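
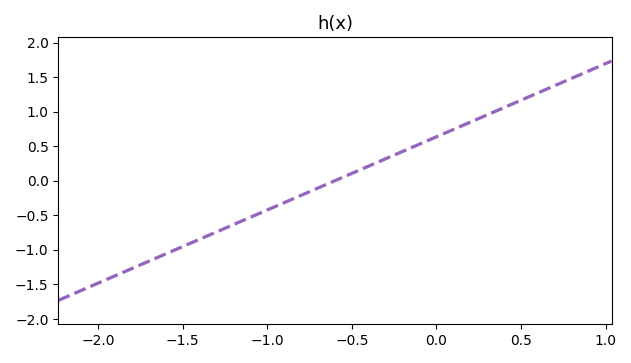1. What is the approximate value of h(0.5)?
1.15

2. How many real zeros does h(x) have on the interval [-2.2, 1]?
1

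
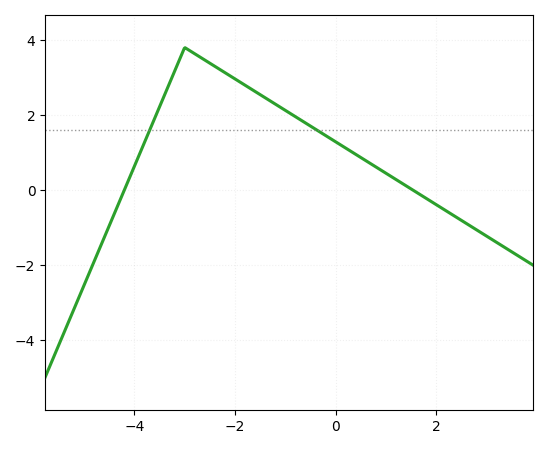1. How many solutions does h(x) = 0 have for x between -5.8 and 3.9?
2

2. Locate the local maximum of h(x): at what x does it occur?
-3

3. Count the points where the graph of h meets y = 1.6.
2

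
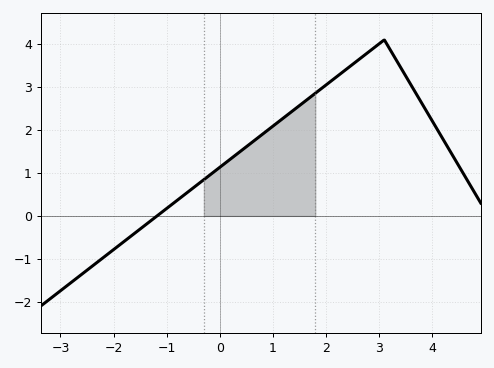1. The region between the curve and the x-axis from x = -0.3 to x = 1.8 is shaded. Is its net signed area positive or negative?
positive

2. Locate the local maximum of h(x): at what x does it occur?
3.1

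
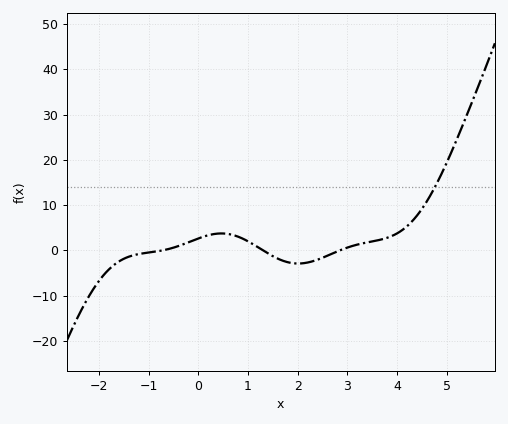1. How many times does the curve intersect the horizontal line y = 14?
1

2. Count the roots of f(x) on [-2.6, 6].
3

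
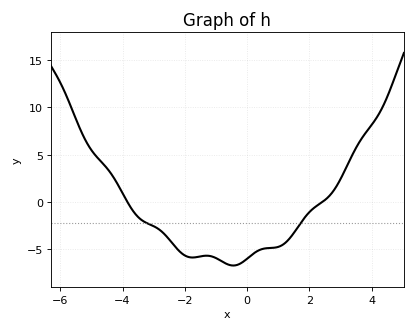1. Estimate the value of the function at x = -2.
-5.5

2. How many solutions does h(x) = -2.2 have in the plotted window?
2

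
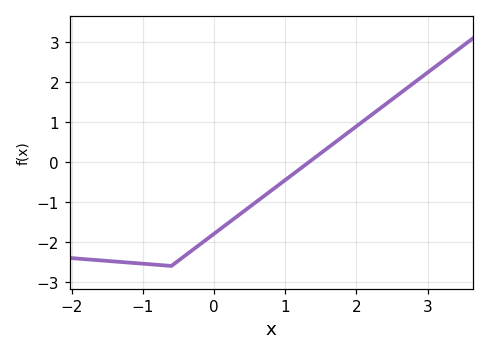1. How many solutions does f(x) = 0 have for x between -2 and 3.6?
1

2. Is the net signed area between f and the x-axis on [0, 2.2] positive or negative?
negative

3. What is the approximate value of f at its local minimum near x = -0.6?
-2.6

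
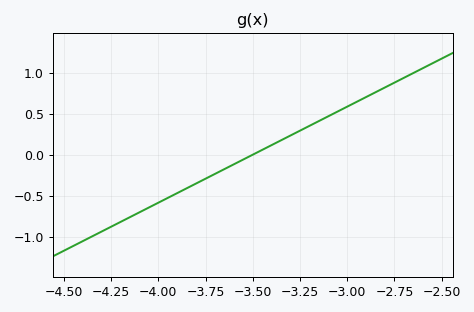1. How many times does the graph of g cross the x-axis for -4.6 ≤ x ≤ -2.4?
1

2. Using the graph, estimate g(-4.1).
-0.7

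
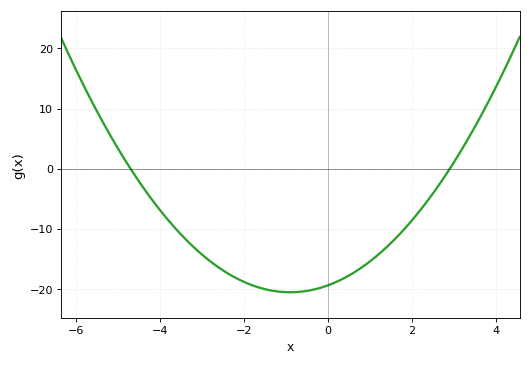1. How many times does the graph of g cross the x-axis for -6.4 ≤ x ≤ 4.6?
2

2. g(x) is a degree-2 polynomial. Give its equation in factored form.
y = 1.42(x + 4.7)(x - 2.9)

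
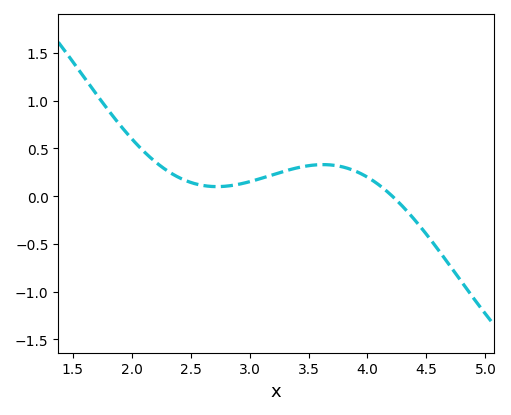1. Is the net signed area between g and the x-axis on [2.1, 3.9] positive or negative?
positive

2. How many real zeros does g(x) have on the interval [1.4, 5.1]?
1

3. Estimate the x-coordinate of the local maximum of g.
3.62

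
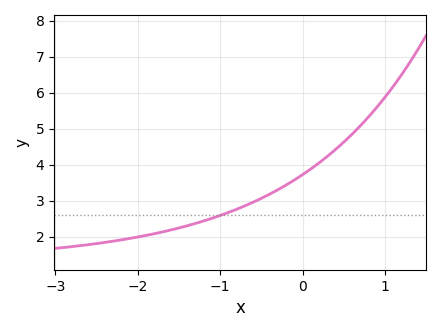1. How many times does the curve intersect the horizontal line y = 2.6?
1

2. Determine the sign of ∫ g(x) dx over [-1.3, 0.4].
positive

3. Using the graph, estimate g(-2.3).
1.87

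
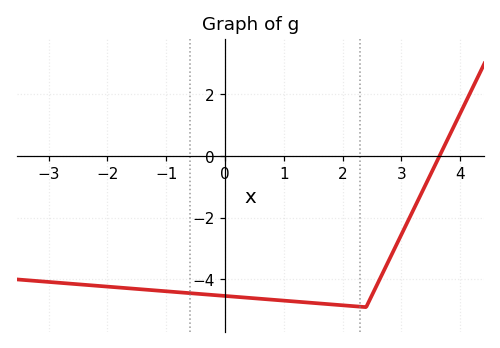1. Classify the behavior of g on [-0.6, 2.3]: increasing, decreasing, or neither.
decreasing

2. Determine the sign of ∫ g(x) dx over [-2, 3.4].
negative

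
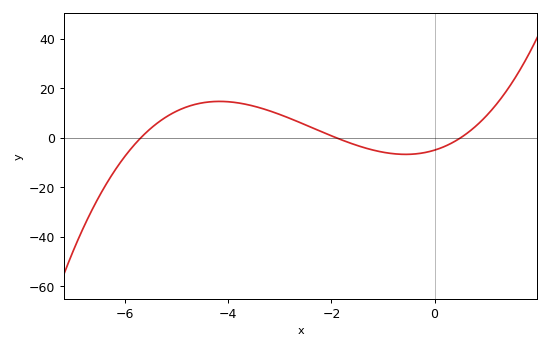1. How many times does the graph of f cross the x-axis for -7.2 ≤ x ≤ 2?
3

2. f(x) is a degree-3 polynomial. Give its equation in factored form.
y = 0.91(x + 5.7)(x + 1.9)(x - 0.5)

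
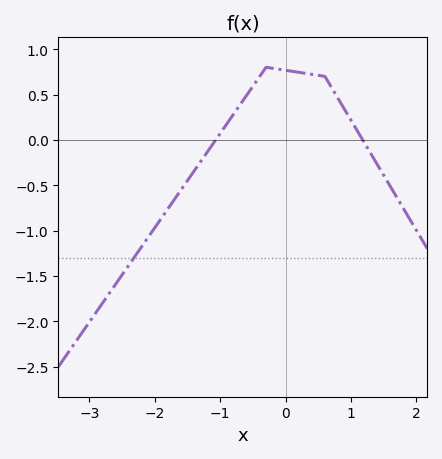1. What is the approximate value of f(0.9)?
0.336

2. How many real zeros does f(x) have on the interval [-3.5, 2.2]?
2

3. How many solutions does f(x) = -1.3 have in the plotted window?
1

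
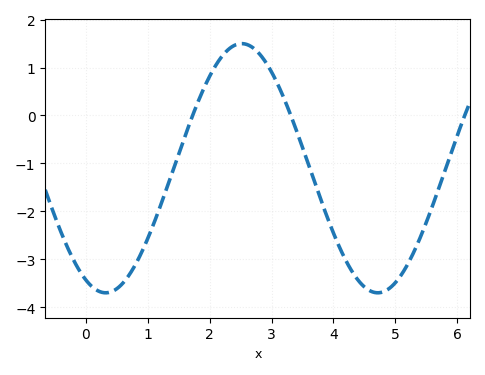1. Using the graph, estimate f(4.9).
-3.6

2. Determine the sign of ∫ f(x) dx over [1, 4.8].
negative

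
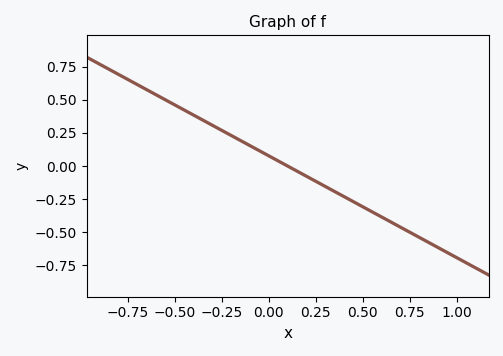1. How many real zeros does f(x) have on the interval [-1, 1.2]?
1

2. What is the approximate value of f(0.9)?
-0.616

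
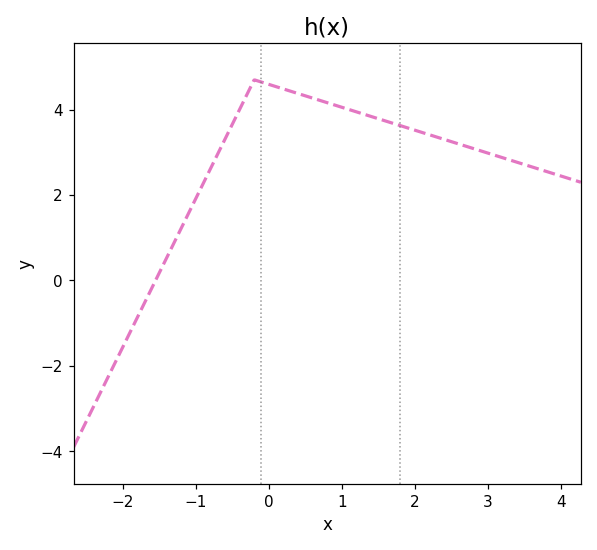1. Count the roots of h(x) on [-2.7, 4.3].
1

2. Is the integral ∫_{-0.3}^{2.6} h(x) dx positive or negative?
positive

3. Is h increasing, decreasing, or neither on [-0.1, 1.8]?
decreasing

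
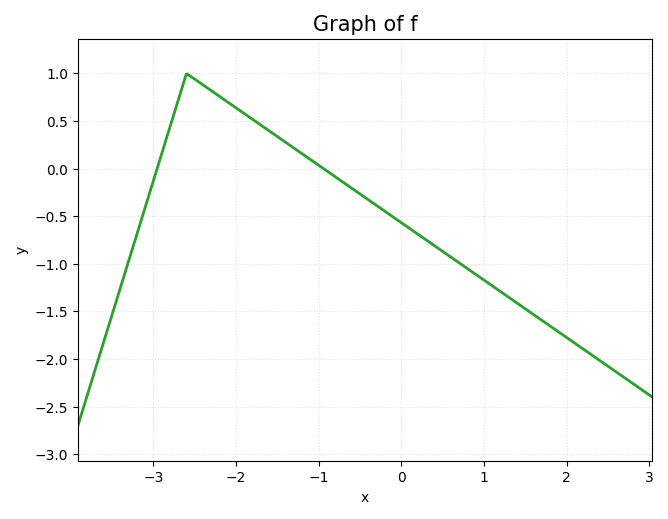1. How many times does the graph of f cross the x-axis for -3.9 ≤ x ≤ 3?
2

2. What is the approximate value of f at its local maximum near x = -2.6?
1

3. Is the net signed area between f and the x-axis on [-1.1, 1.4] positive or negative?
negative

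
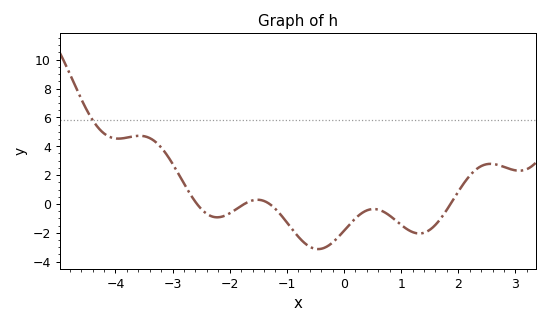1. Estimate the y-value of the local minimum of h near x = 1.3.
-2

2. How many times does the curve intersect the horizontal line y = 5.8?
1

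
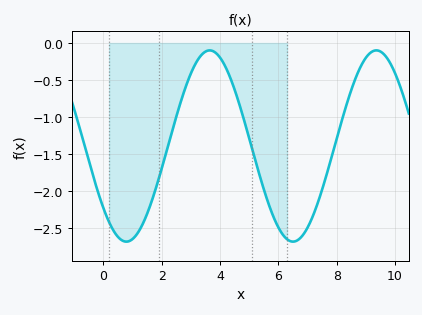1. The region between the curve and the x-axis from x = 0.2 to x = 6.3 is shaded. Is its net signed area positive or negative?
negative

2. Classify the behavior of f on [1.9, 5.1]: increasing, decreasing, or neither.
neither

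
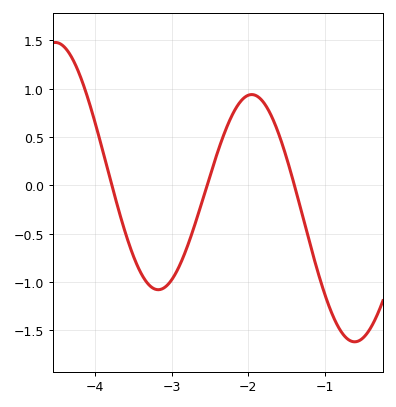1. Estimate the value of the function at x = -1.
-1.13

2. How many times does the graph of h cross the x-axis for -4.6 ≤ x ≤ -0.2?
3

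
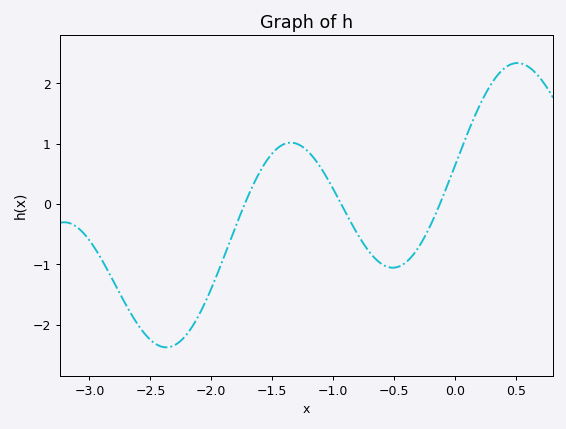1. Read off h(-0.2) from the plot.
-0.3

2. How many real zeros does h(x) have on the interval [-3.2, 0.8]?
3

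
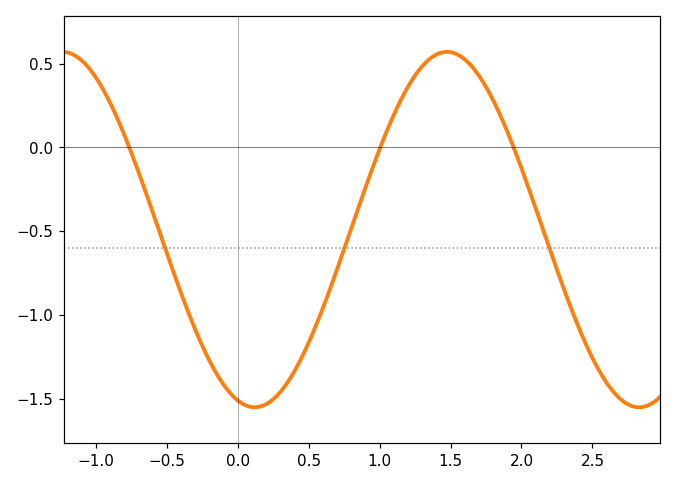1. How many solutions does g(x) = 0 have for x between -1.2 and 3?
3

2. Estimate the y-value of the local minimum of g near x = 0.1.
-1.55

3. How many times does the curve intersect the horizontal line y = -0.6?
3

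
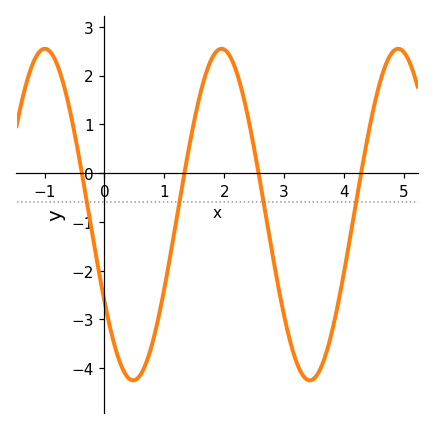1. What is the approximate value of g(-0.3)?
-0.5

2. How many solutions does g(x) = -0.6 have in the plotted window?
4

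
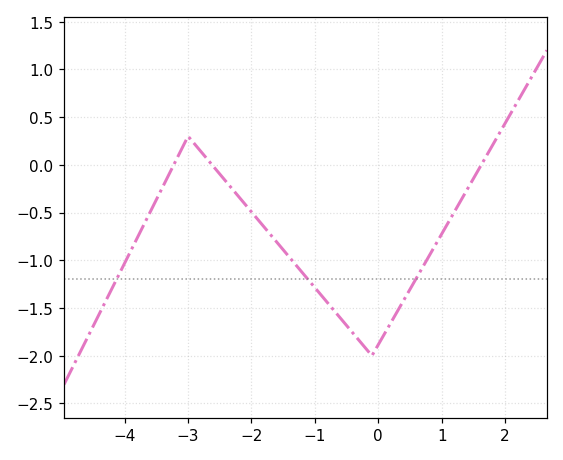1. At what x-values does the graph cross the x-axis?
-3.2, -2.6, 1.6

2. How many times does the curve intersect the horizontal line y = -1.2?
3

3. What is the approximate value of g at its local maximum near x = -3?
0.3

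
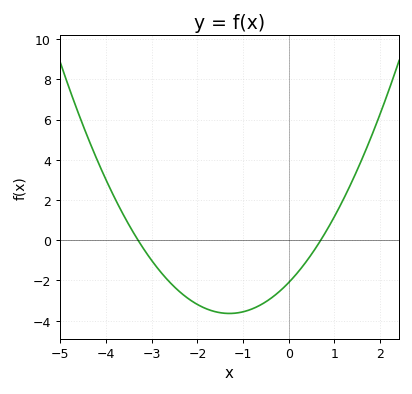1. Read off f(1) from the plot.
1.17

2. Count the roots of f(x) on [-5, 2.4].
2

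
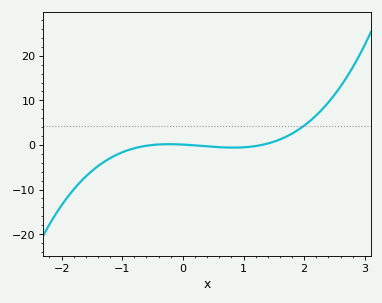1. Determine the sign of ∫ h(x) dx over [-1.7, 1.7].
negative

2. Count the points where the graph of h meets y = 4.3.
1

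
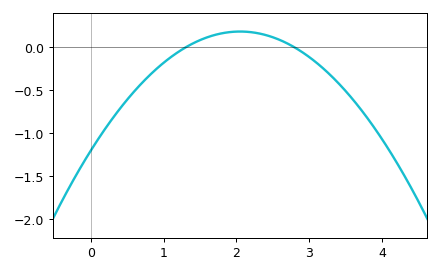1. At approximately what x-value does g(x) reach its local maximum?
2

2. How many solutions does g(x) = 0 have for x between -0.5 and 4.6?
2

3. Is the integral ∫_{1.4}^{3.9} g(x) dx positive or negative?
negative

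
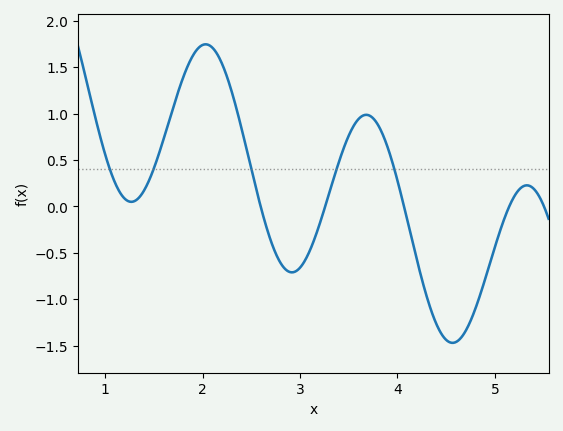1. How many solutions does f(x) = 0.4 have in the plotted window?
5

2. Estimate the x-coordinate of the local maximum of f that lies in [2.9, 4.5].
3.68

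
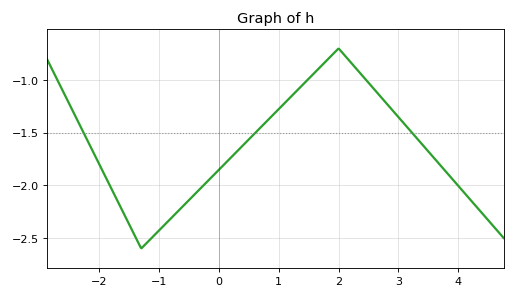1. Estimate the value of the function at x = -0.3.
-2.02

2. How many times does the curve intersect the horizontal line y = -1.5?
3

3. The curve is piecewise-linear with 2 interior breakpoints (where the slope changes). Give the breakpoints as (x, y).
(-1.3, -2.6); (2, -0.7)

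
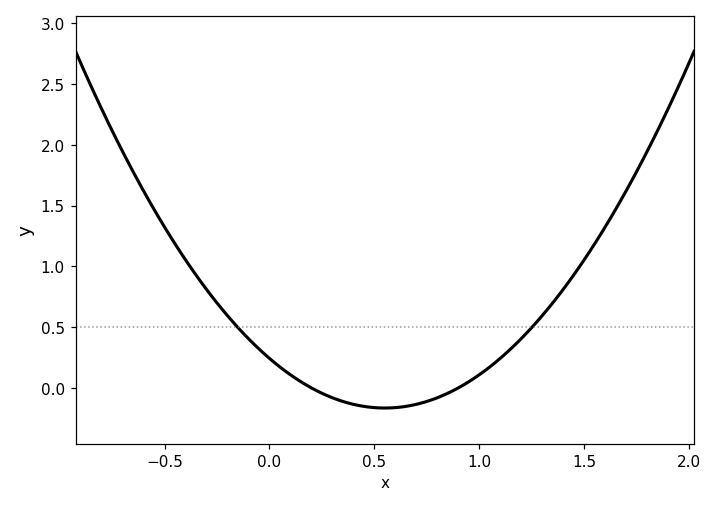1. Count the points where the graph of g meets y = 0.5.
2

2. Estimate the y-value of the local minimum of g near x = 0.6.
-0.15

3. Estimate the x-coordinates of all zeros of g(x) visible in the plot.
0.2, 0.9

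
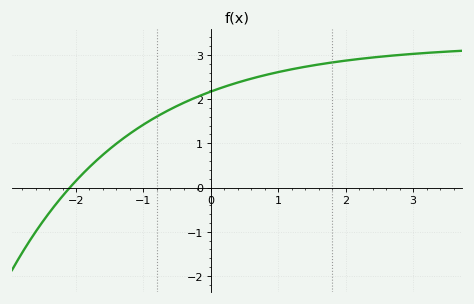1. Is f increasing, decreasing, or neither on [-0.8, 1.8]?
increasing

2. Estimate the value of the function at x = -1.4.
0.993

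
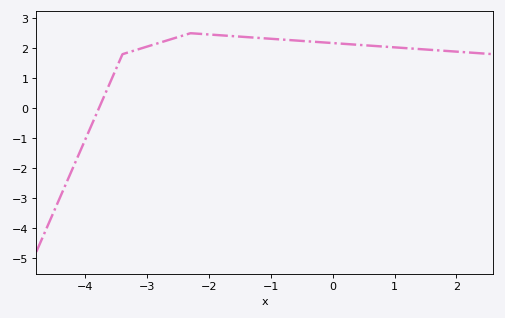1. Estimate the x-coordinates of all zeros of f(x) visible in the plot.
-3.78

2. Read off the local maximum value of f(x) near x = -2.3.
2.5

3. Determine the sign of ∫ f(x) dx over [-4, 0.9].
positive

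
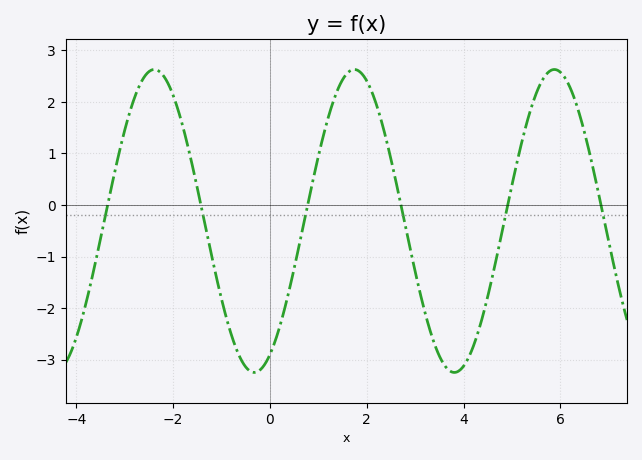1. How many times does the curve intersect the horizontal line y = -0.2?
6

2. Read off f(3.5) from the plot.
-2.93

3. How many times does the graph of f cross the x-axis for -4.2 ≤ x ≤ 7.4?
6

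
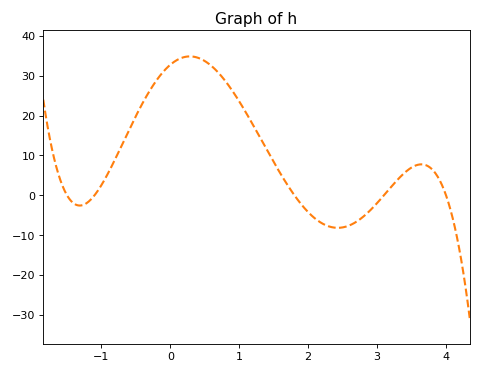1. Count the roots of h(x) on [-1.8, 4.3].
5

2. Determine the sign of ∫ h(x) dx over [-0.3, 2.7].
positive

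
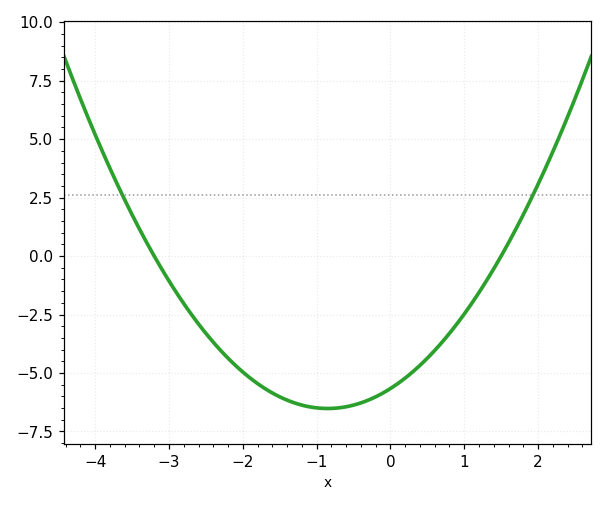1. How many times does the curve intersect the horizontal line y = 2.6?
2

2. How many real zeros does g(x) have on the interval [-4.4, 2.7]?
2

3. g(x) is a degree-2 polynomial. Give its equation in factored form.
y = 1.18(x + 3.2)(x - 1.5)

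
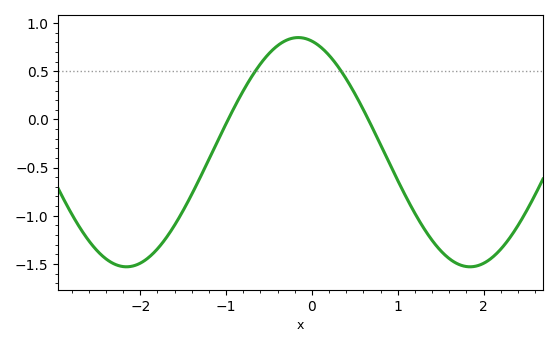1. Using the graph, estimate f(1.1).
-0.8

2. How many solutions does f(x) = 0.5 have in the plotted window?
2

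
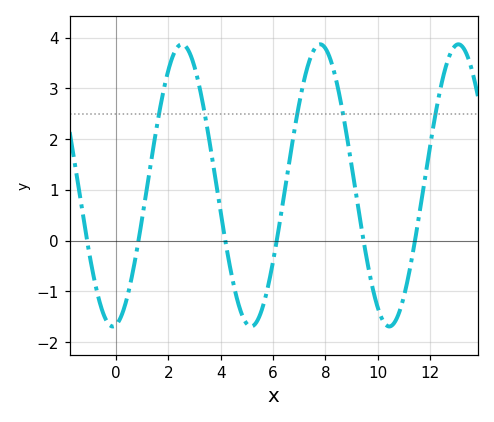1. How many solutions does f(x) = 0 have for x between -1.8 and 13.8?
6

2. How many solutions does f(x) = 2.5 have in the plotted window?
5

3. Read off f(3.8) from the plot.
1.23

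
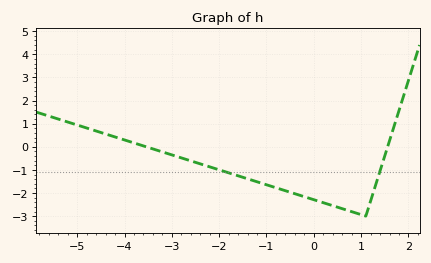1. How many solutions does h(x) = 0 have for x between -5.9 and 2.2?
2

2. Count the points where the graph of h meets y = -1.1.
2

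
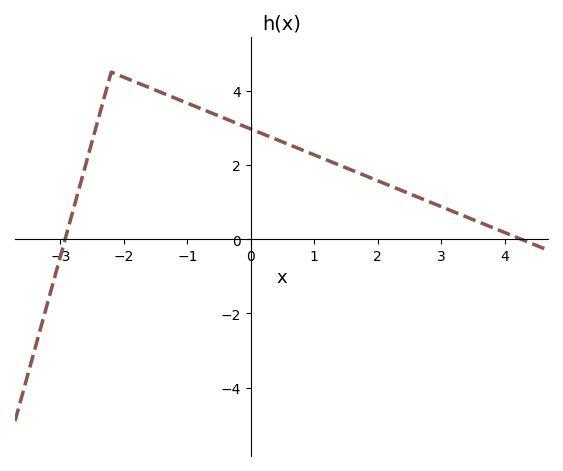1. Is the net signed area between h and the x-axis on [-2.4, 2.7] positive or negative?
positive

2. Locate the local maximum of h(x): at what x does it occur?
-2.2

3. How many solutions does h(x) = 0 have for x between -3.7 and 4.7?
2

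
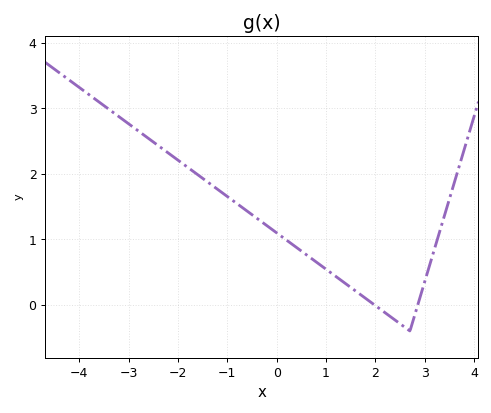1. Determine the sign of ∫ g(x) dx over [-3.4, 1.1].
positive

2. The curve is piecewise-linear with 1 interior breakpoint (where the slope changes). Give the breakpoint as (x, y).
(2.7, -0.4)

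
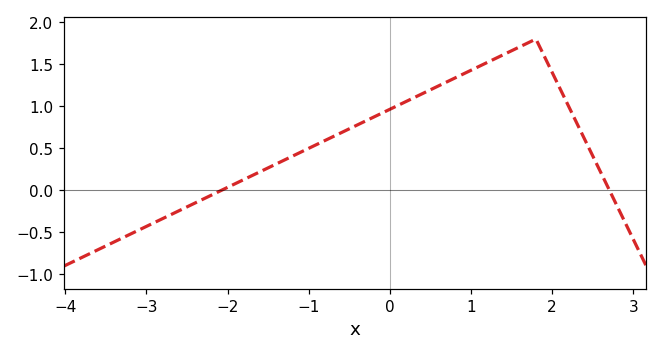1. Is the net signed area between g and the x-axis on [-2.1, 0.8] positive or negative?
positive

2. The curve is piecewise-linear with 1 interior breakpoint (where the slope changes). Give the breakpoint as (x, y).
(1.8, 1.8)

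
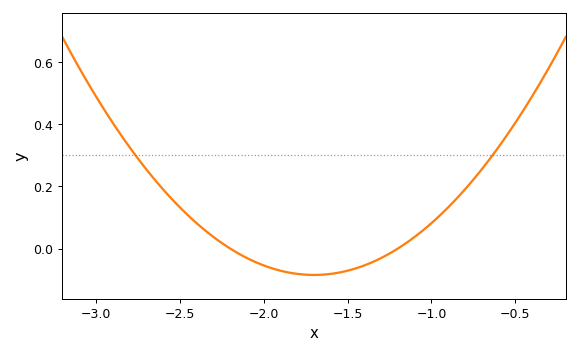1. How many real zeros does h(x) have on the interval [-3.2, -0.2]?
2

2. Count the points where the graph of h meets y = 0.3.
2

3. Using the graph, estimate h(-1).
0.082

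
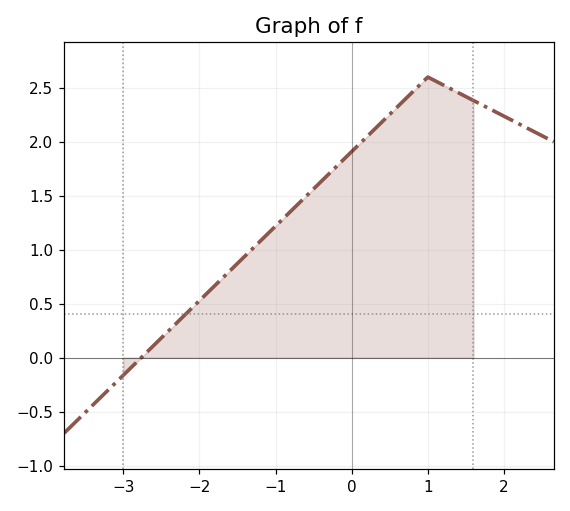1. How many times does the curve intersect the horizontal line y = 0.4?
1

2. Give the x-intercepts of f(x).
-2.8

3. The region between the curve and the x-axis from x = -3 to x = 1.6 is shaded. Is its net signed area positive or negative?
positive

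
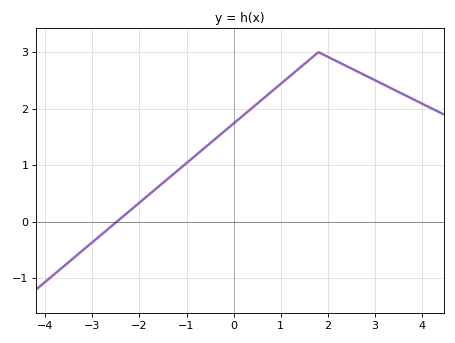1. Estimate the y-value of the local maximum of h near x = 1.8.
3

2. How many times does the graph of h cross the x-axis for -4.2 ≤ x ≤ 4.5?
1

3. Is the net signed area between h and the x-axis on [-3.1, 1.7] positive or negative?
positive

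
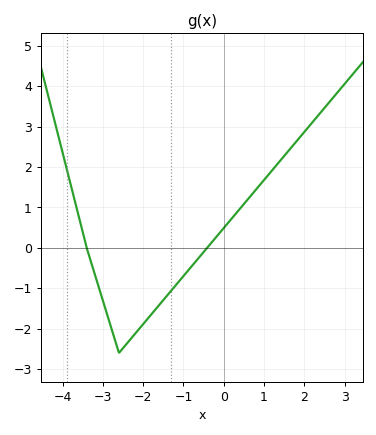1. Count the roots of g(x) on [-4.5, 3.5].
2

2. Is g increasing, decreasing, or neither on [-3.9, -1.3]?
neither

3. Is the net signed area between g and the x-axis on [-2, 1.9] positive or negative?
positive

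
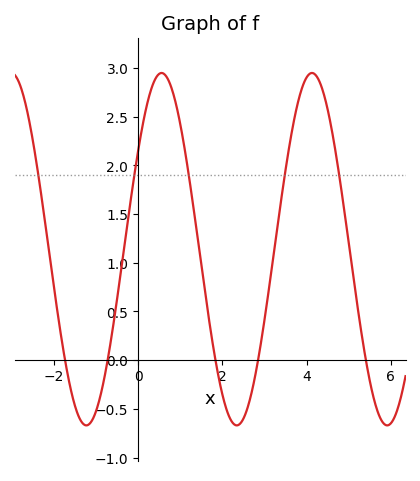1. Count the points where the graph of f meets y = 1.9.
5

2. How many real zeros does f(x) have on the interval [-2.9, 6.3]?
5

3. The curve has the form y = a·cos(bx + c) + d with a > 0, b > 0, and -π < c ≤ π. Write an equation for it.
y = 1.81cos(1.8x - 0.98) + 1.14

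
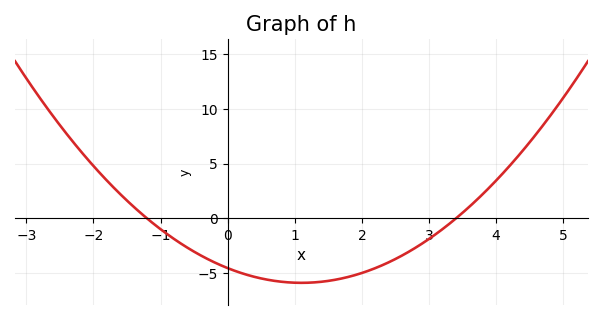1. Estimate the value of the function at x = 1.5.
-5.69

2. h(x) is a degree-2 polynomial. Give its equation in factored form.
y = 1.11(x + 1.2)(x - 3.4)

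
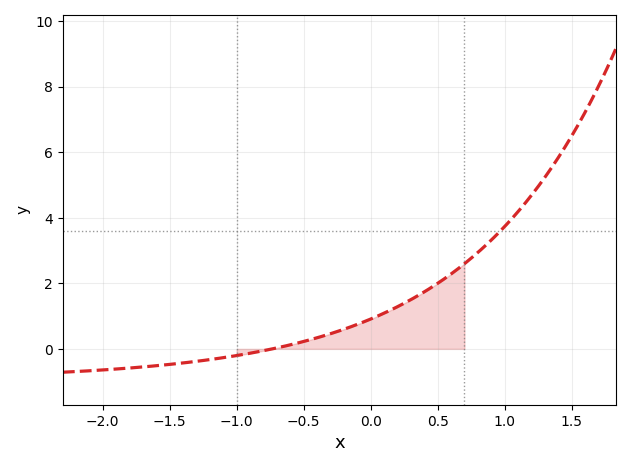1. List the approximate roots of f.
-0.7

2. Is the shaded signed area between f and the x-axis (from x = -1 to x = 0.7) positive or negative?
positive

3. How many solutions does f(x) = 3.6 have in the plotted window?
1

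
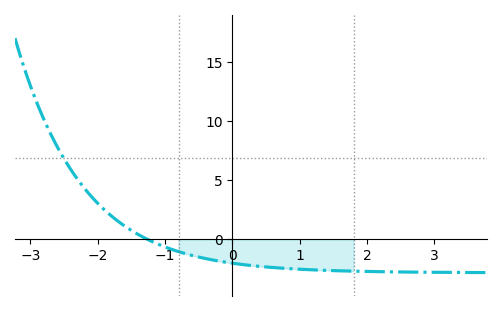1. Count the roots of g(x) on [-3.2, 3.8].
1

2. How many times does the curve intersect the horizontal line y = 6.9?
1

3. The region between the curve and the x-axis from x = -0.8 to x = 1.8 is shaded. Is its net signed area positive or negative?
negative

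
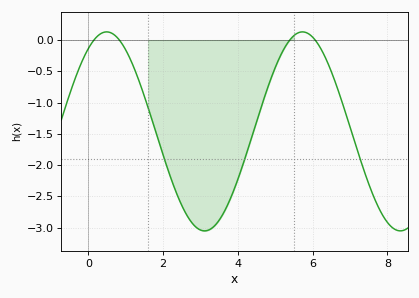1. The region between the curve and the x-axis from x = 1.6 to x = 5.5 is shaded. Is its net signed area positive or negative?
negative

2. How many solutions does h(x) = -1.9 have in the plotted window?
3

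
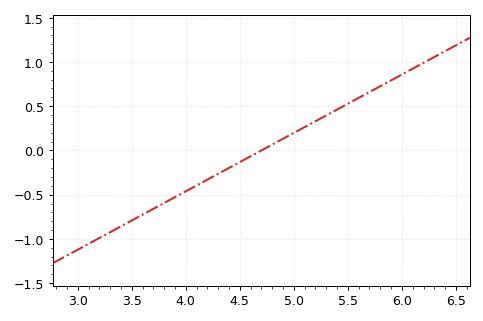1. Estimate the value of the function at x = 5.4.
0.45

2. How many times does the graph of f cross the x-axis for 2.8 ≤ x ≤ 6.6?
1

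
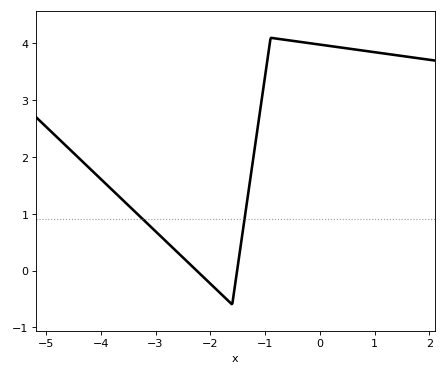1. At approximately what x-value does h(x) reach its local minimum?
-1.6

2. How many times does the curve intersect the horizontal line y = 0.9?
2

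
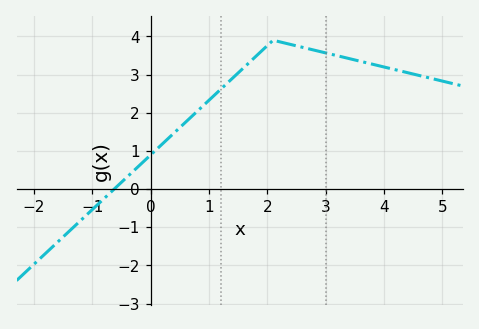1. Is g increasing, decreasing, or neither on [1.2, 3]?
neither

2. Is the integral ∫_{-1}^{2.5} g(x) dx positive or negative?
positive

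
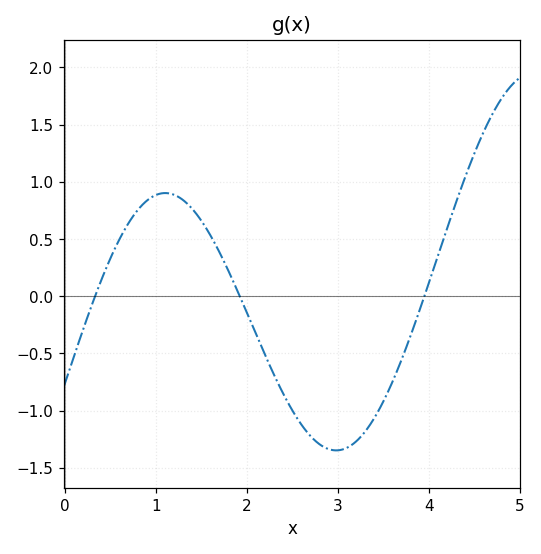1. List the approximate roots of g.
0.328, 1.92, 3.95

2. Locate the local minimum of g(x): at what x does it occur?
2.98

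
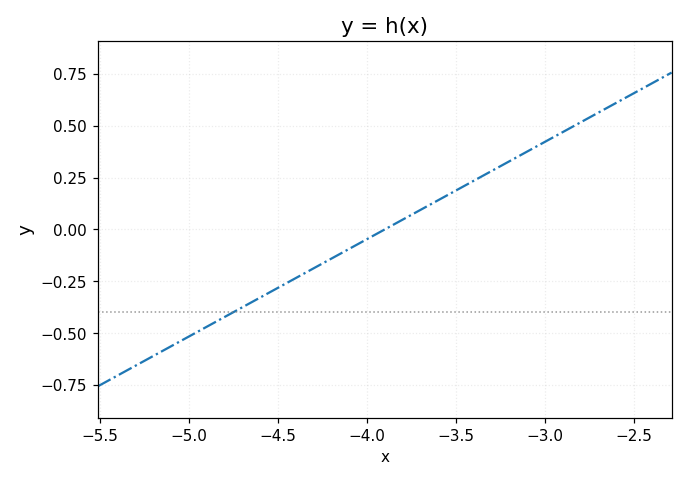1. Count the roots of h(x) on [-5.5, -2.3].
1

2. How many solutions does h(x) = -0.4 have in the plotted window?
1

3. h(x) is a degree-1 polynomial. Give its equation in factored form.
y = 0.47(x + 3.9)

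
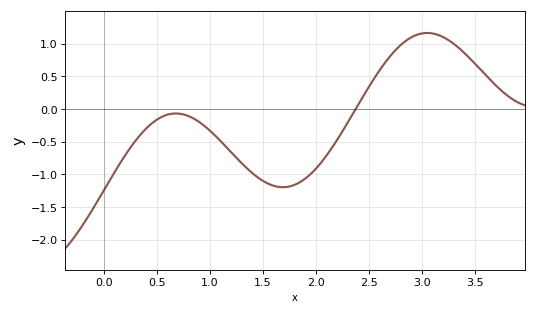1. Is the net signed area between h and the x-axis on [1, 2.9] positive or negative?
negative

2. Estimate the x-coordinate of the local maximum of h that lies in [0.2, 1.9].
0.68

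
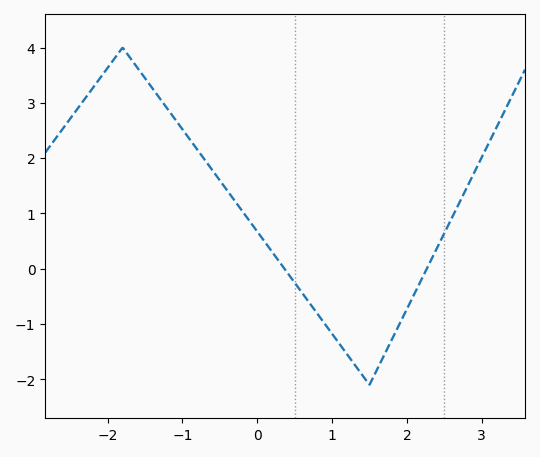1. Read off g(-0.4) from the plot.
1.41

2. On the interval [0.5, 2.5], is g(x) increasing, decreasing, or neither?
neither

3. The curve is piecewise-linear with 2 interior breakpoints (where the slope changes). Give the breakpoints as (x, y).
(-1.8, 4); (1.5, -2.1)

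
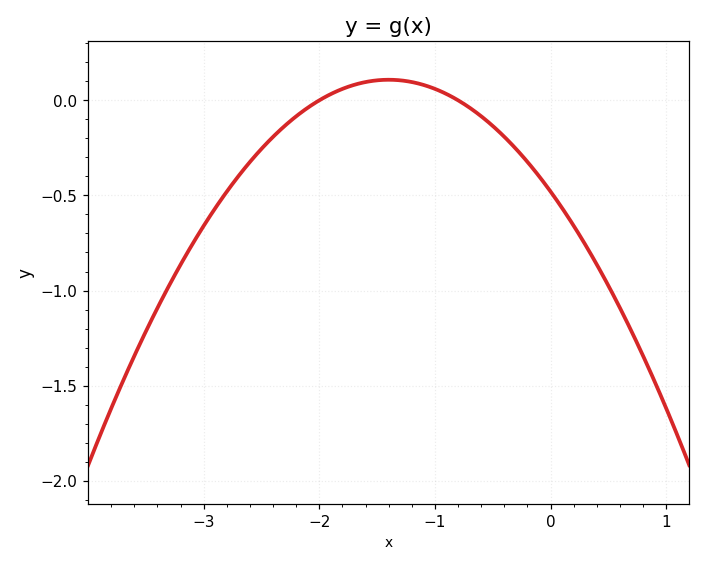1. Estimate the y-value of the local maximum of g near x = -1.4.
0.1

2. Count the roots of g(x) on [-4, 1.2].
2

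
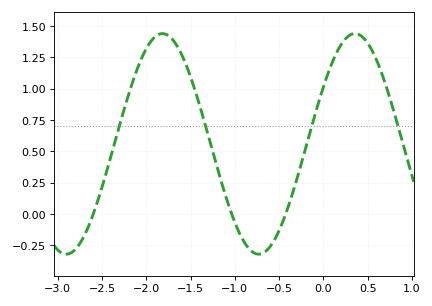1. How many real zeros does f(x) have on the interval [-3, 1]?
3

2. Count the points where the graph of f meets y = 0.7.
4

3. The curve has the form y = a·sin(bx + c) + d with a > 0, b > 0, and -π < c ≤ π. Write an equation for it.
y = 0.88sin(2.89x + 0.54) + 0.56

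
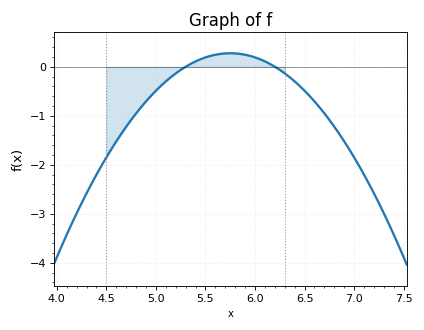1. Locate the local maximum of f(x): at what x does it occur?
5.75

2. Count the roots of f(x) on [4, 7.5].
2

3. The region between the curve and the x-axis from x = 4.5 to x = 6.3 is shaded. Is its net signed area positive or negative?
negative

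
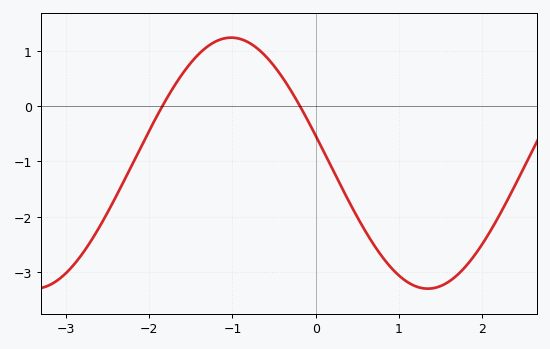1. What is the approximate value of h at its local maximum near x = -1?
1.2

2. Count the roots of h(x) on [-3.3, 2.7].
2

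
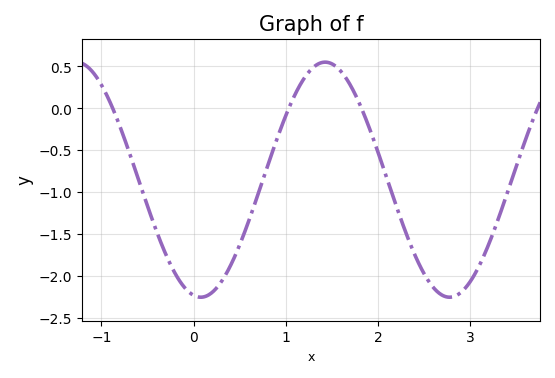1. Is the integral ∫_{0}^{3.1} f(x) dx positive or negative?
negative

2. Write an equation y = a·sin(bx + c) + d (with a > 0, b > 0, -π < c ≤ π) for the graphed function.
y = 1.4sin(2.33x - 1.75) - 0.85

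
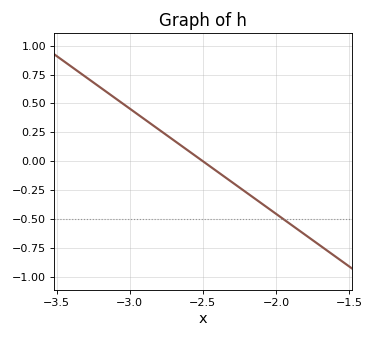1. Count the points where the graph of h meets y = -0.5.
1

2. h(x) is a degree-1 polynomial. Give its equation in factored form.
y = -0.91(x + 2.5)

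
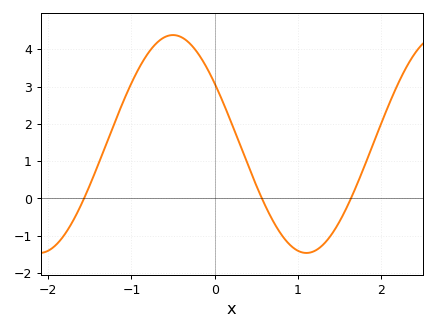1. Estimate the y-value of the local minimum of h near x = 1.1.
-1.5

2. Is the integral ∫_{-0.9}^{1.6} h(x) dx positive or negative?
positive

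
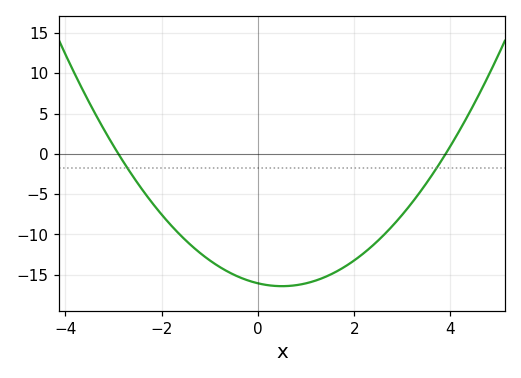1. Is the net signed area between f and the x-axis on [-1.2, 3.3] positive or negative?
negative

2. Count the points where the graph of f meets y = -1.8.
2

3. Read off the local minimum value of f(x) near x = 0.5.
-16.5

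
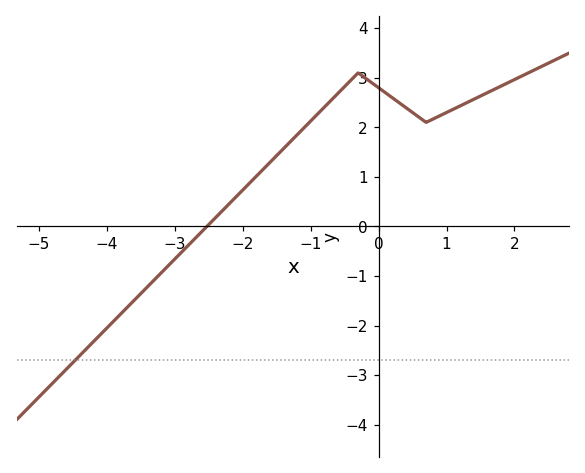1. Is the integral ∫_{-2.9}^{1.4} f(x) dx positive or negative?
positive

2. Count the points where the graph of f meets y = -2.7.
1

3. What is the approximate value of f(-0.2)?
3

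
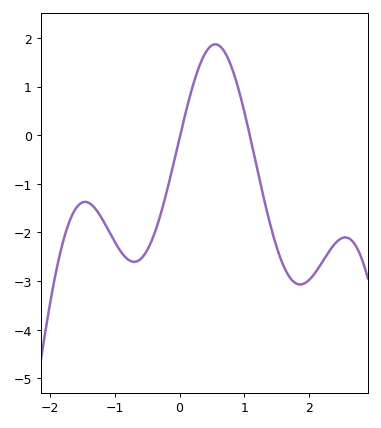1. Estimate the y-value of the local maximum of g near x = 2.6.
-2.1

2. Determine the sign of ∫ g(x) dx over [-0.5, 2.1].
negative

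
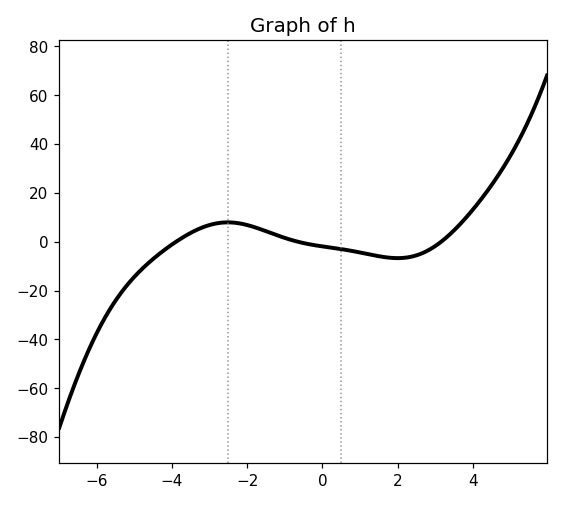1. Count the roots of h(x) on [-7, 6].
3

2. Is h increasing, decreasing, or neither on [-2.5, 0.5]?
decreasing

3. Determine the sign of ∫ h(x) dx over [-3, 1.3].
positive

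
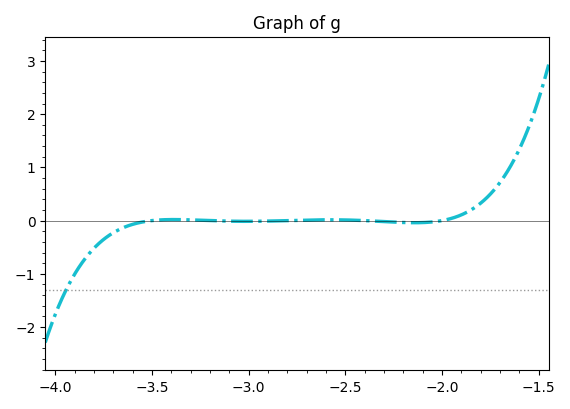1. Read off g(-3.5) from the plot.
0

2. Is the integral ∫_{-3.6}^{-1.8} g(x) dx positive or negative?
positive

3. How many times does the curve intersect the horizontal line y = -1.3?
1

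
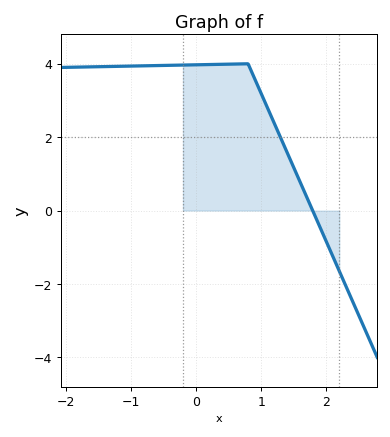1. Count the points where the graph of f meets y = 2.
1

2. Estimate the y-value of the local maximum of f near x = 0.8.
4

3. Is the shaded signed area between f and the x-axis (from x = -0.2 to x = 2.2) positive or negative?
positive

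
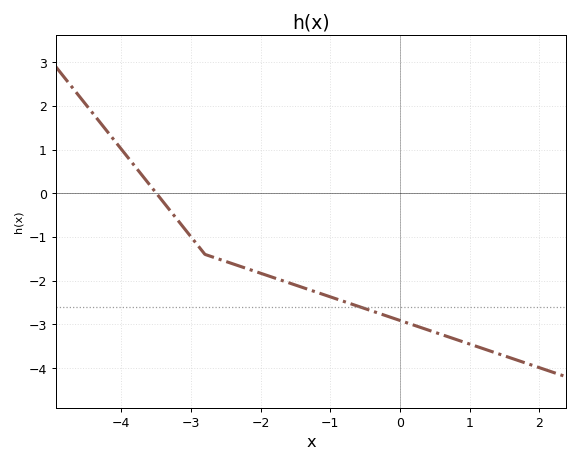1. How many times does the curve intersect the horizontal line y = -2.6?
1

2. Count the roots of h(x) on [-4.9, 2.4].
1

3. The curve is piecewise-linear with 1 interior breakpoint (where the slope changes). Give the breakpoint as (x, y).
(-2.8, -1.4)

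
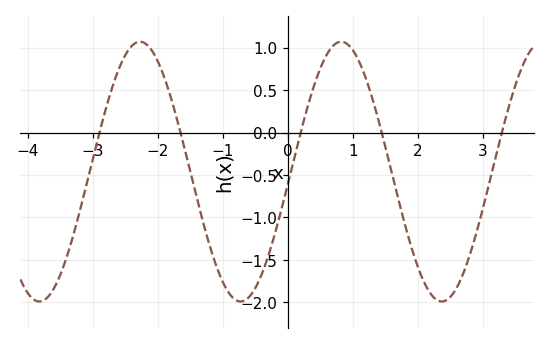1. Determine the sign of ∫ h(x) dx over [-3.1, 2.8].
negative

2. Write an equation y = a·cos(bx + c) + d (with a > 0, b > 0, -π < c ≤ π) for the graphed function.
y = 1.53cos(2.03x - 1.67) - 0.46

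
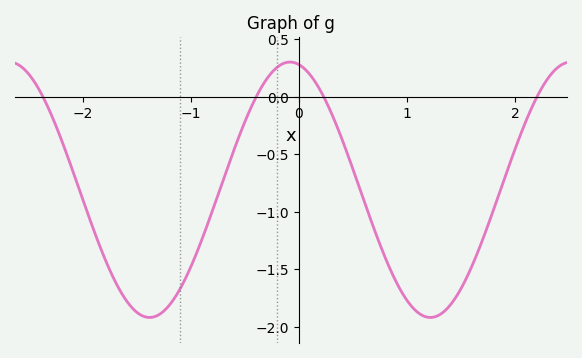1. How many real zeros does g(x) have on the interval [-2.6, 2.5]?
4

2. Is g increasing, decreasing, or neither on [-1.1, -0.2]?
increasing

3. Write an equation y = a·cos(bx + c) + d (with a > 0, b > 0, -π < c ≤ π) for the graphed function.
y = 1.11cos(2.4x + 0.2) - 0.81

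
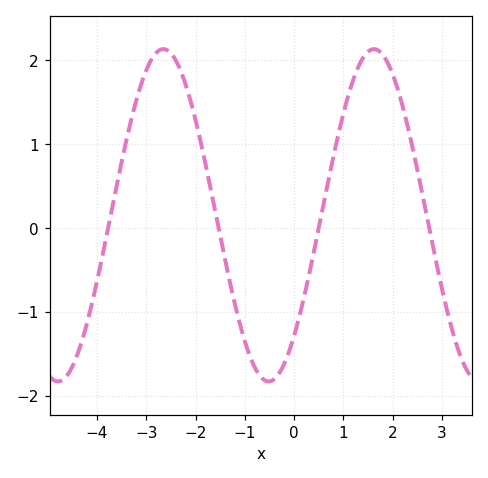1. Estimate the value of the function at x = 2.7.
0.1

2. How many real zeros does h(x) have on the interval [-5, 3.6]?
4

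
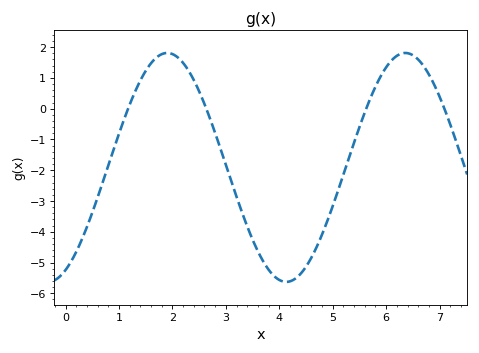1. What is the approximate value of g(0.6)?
-2.88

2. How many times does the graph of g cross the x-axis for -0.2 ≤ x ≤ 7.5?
4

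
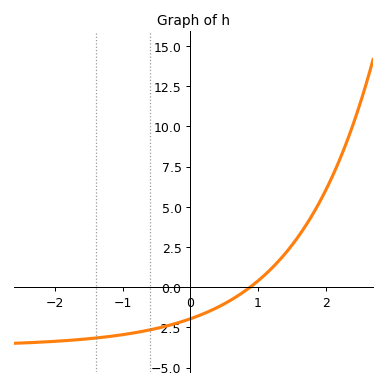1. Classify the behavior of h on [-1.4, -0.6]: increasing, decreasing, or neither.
increasing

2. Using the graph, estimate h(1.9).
5.21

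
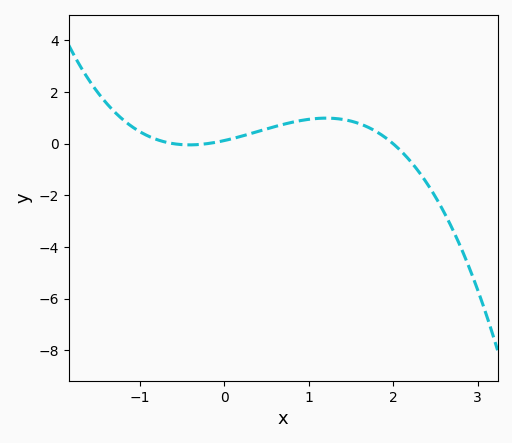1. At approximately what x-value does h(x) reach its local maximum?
1.2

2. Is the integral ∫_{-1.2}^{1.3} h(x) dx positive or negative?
positive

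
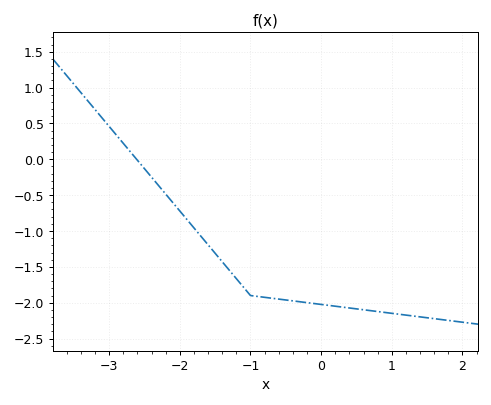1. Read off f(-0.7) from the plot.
-1.94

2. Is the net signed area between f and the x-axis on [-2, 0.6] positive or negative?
negative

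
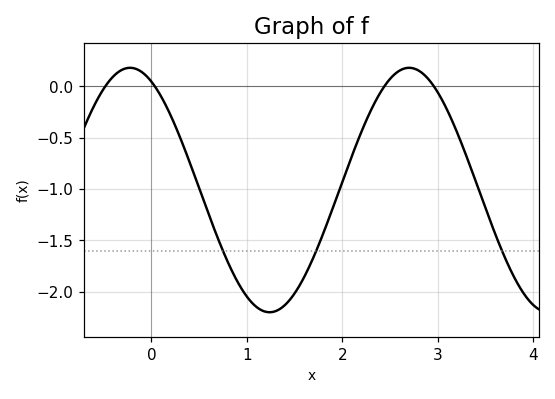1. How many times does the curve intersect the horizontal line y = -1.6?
3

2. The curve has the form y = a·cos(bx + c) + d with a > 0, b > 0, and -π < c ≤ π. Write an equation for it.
y = 1.19cos(2.15x + 0.48) - 1.01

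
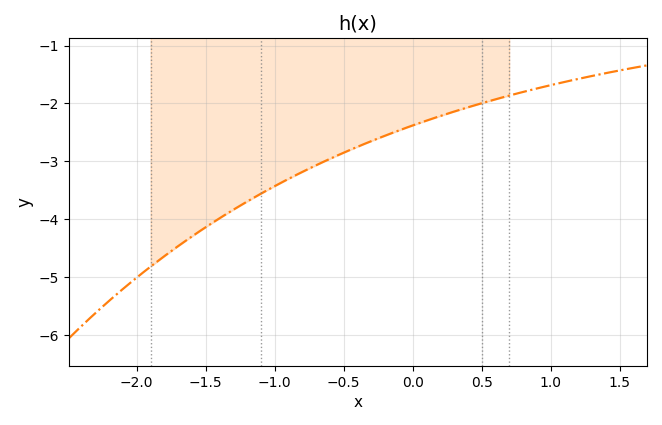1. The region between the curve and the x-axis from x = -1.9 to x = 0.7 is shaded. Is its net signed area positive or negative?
negative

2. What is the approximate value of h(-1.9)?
-4.82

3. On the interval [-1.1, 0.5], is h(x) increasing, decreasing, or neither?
increasing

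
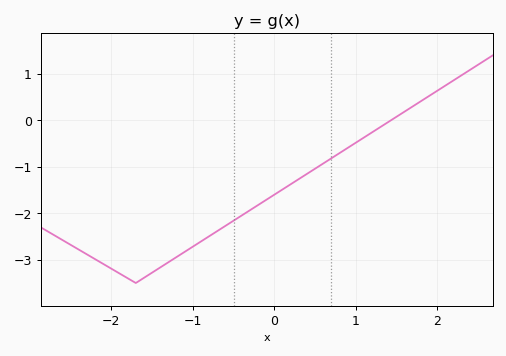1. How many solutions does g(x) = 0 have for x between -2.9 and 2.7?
1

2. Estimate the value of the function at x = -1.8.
-3.4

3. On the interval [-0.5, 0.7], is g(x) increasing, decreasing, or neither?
increasing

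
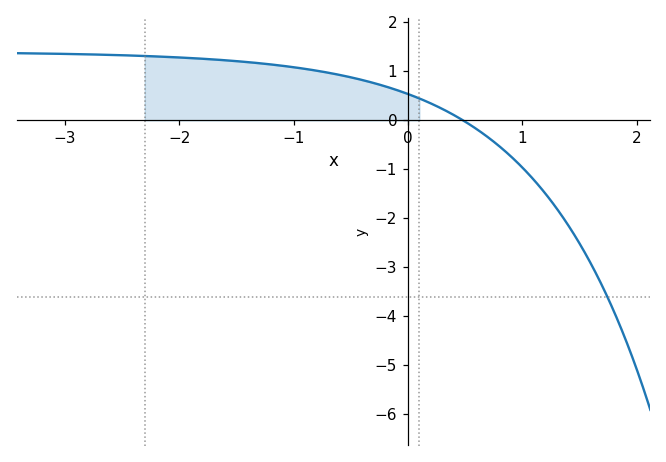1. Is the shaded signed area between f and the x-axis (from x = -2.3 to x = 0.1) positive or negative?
positive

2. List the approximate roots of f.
0.482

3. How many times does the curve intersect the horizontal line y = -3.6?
1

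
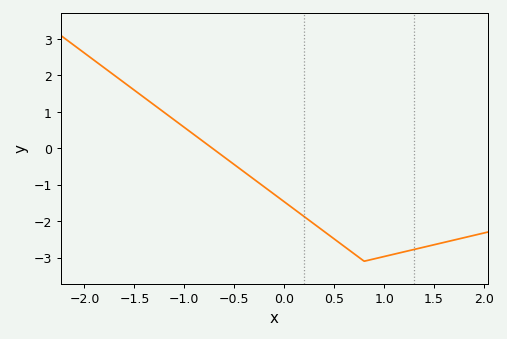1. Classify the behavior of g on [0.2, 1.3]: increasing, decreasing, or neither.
neither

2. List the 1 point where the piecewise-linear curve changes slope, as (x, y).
(0.8, -3.1)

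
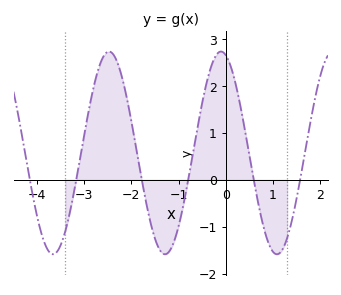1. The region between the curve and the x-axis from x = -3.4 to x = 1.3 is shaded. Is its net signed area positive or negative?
positive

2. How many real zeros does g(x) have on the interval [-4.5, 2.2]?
6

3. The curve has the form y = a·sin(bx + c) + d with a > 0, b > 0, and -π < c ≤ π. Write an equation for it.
y = 2.16sin(2.6x + 1.8) + 0.57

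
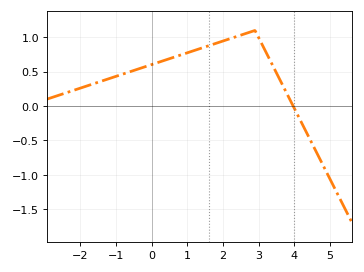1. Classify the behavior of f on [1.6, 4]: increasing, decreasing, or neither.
neither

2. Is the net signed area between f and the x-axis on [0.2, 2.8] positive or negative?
positive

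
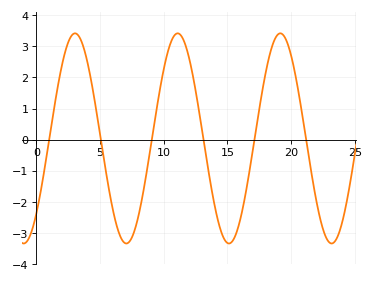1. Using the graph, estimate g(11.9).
2.78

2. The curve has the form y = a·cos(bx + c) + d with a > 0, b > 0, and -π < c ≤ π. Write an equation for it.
y = 3.38cos(0.78x - 2.37) + 0.04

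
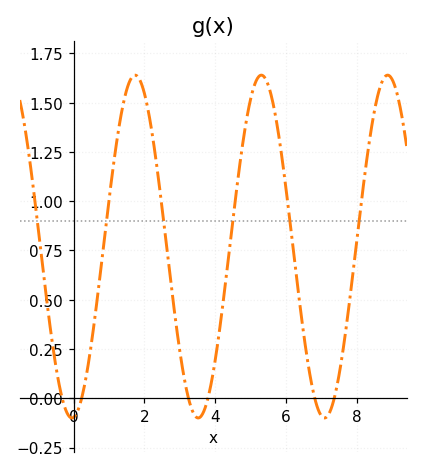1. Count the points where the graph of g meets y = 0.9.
6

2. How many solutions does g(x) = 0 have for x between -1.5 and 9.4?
6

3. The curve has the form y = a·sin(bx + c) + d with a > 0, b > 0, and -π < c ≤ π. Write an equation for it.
y = 0.87sin(1.76x - 1.48) + 0.77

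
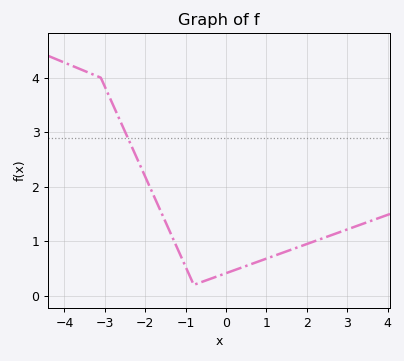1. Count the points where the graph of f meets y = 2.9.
1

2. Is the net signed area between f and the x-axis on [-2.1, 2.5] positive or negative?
positive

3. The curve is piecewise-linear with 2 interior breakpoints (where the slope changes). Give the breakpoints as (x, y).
(-3.1, 4); (-0.8, 0.2)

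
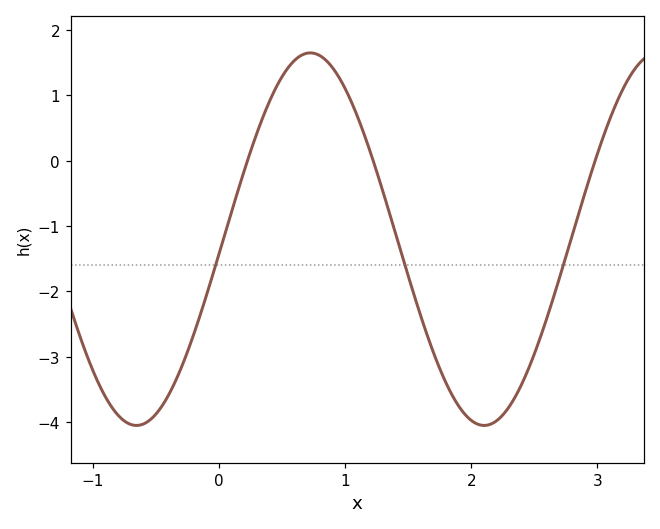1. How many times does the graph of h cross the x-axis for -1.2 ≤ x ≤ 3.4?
3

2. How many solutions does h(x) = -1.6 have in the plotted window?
3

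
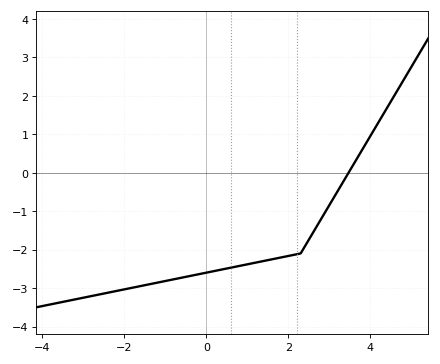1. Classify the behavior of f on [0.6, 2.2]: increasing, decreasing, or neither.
increasing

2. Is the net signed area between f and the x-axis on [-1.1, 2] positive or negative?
negative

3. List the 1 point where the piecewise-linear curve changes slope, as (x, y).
(2.3, -2.1)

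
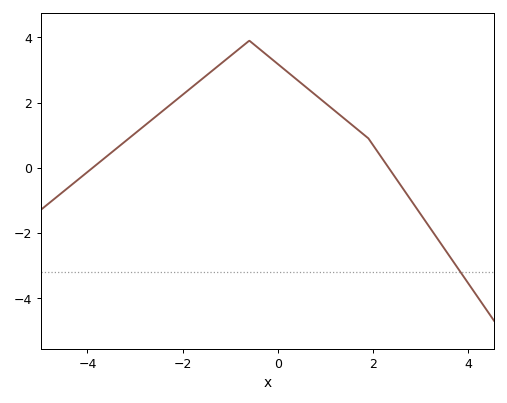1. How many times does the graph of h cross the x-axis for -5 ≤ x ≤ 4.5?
2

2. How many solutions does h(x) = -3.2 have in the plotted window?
1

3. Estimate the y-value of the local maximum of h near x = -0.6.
3.9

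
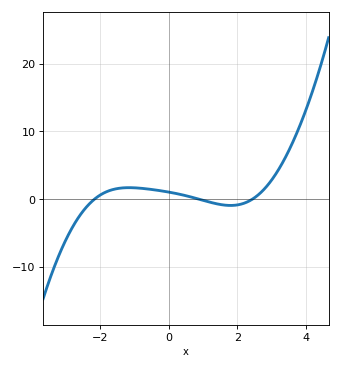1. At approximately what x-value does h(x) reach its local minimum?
1.8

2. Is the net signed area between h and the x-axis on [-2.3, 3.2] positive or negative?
positive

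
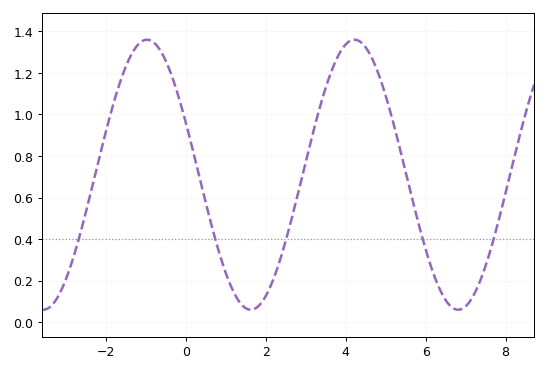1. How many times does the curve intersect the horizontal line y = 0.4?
5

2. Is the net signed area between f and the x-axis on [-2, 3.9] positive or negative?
positive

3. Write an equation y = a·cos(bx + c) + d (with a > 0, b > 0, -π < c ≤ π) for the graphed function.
y = 0.65cos(1.21x + 1.18) + 0.71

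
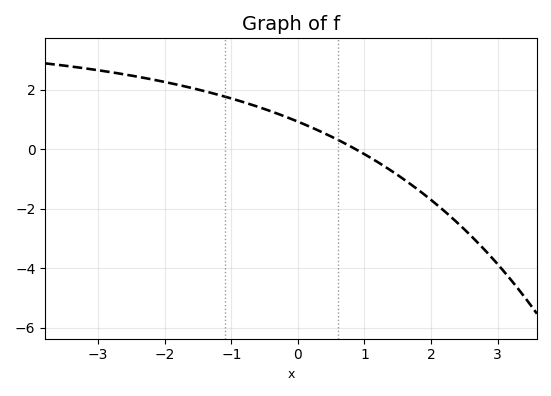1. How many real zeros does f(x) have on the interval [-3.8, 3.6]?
1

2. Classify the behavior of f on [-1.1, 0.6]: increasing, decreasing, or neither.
decreasing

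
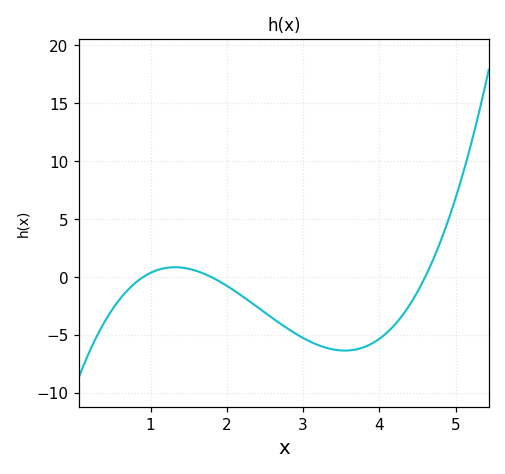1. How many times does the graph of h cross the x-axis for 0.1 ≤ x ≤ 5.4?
3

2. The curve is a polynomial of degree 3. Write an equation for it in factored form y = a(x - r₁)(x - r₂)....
y = 1.3(x - 0.9)(x - 1.8)(x - 4.6)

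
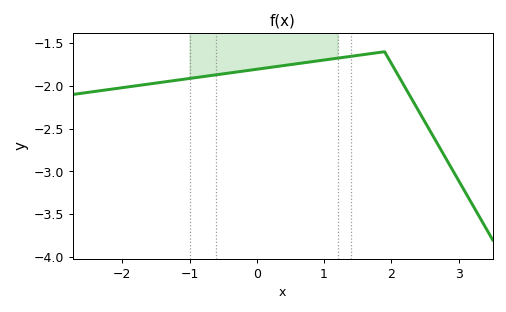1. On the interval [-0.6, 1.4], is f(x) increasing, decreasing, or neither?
increasing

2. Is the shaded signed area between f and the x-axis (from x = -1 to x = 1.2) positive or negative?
negative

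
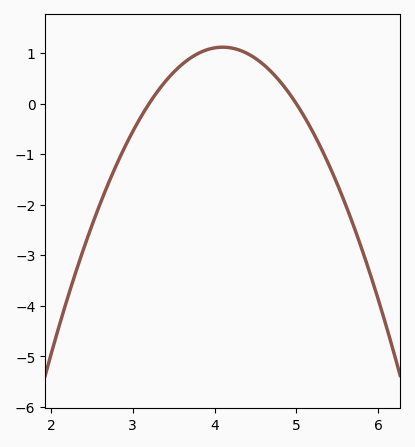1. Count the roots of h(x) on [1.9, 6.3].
2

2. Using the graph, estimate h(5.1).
-0.262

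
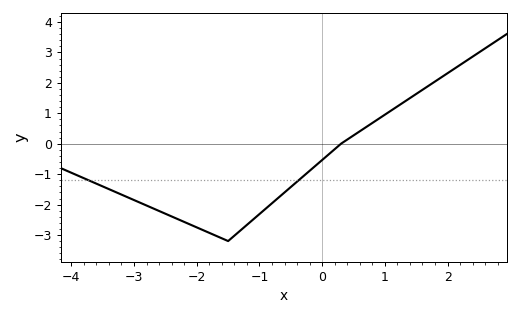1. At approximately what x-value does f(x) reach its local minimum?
-1.5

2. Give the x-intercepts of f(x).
0.3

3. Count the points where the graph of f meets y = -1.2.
2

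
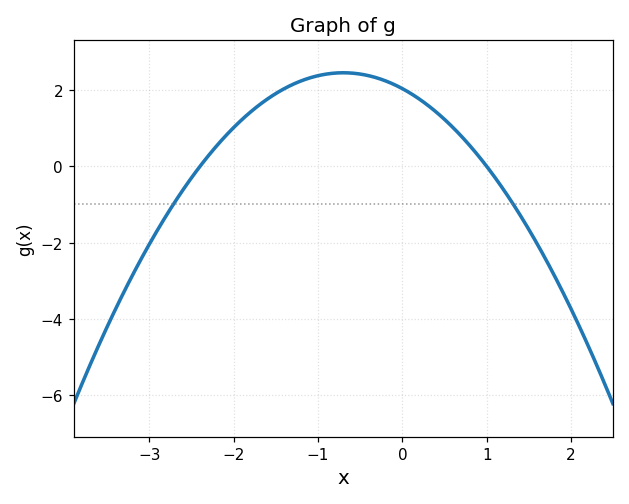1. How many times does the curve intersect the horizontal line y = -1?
2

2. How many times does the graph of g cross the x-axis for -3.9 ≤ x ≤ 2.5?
2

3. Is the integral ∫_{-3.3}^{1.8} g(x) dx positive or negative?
positive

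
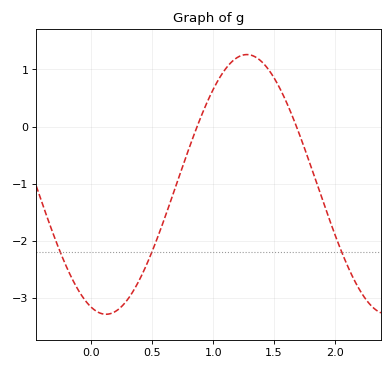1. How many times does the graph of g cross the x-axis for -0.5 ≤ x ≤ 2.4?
2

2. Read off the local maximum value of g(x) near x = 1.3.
1.26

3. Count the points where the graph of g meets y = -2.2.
3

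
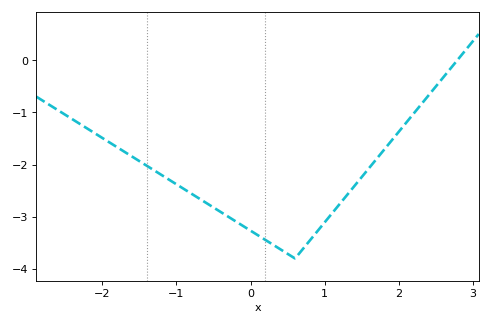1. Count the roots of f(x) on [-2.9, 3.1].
1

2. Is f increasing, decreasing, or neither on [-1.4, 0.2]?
decreasing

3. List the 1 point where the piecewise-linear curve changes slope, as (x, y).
(0.6, -3.8)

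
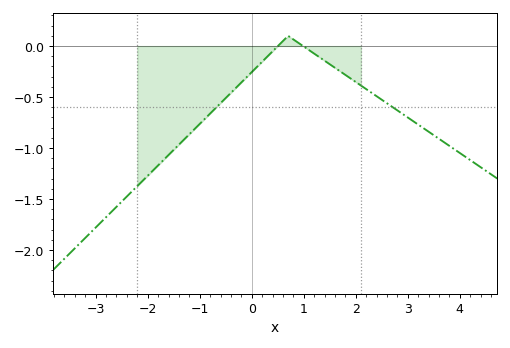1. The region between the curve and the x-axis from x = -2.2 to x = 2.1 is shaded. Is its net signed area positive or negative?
negative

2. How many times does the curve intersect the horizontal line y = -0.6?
2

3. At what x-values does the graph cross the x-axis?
0.6, 1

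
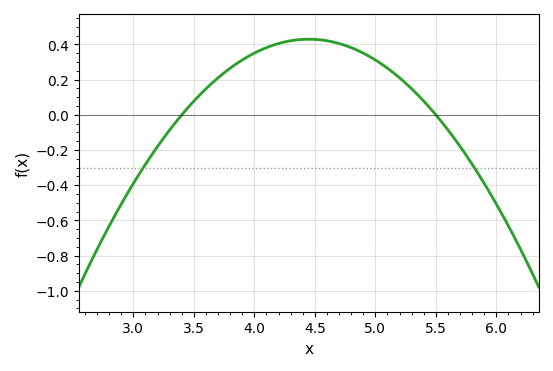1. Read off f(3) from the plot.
-0.39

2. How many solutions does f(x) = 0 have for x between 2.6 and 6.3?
2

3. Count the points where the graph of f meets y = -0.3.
2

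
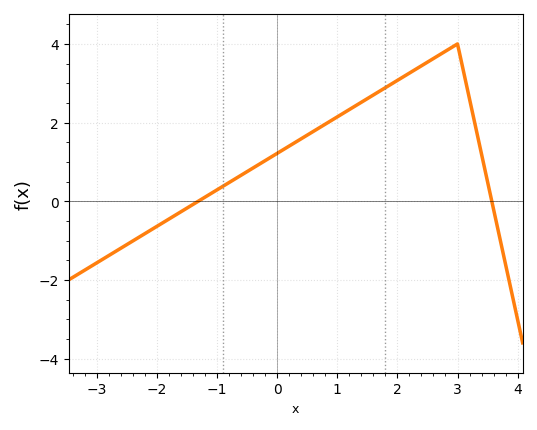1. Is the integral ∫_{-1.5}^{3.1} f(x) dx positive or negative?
positive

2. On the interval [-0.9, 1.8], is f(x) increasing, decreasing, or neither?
increasing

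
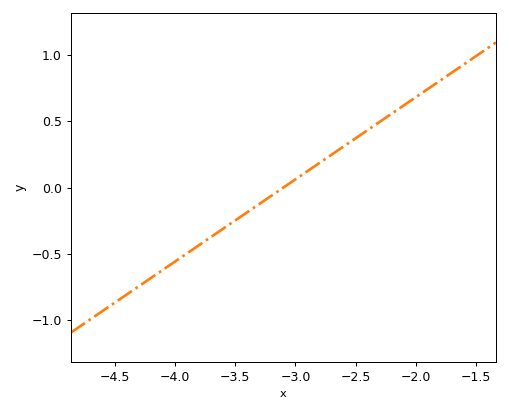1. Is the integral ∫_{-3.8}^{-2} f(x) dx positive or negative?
positive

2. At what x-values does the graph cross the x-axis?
-3.1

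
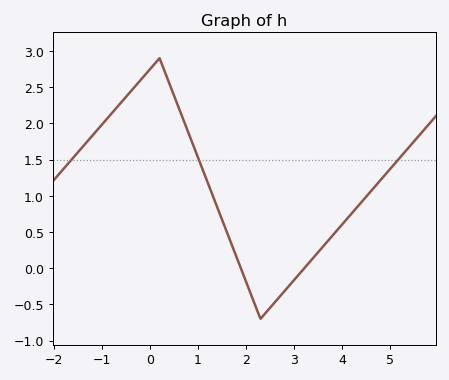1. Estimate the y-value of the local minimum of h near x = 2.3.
-0.7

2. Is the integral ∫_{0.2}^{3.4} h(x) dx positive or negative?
positive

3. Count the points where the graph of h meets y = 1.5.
3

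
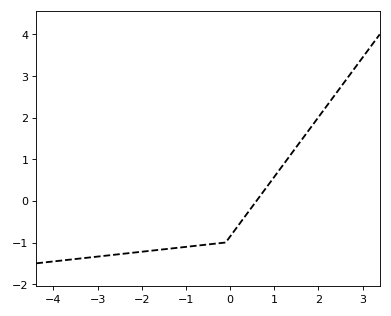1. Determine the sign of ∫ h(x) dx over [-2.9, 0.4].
negative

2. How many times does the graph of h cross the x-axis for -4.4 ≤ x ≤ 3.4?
1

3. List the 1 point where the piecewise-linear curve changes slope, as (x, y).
(-0.1, -1)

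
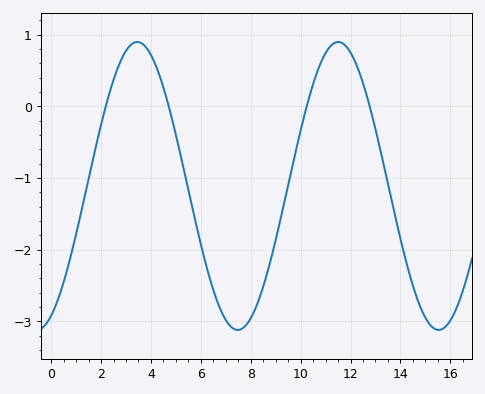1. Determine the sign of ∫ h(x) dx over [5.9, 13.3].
negative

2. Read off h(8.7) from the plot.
-2.27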